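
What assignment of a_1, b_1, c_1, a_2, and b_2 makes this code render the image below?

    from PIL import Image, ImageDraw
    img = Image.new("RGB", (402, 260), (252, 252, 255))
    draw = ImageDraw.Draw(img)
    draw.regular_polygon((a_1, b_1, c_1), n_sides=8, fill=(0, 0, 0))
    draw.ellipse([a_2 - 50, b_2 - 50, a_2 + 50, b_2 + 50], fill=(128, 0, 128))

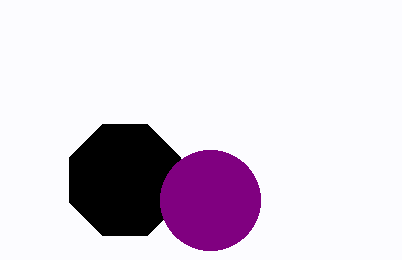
a_1 = 125; b_1 = 180; c_1 = 60; a_2 = 210; b_2 = 200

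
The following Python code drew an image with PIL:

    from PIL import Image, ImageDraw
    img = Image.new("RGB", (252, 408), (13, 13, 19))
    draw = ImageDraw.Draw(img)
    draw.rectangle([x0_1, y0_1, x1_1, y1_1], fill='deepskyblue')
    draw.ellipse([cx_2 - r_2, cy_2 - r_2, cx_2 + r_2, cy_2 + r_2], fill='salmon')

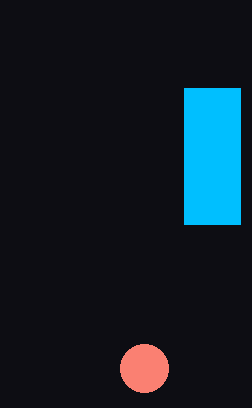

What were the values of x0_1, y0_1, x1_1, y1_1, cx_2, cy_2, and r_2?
x0_1 = 184; y0_1 = 88; x1_1 = 240; y1_1 = 224; cx_2 = 144; cy_2 = 368; r_2 = 24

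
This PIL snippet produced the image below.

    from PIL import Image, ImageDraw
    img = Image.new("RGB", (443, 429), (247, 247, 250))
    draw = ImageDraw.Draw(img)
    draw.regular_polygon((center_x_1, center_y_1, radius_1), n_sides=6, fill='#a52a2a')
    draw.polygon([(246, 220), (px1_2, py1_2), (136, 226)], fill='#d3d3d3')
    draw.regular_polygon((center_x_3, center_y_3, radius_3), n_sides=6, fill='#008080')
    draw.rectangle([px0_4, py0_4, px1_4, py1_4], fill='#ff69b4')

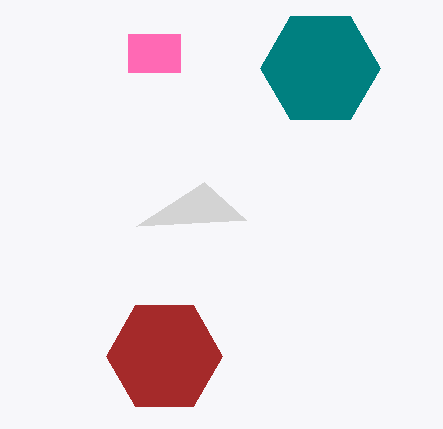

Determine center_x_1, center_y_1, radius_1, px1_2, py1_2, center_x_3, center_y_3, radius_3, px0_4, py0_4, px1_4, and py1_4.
center_x_1 = 164, center_y_1 = 356, radius_1 = 58, px1_2 = 204, py1_2 = 182, center_x_3 = 320, center_y_3 = 68, radius_3 = 60, px0_4 = 128, py0_4 = 34, px1_4 = 180, py1_4 = 72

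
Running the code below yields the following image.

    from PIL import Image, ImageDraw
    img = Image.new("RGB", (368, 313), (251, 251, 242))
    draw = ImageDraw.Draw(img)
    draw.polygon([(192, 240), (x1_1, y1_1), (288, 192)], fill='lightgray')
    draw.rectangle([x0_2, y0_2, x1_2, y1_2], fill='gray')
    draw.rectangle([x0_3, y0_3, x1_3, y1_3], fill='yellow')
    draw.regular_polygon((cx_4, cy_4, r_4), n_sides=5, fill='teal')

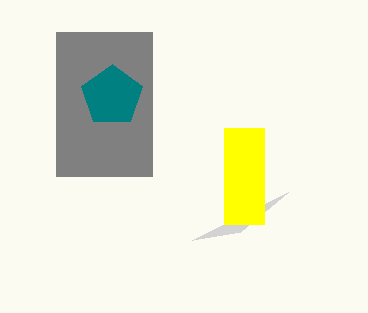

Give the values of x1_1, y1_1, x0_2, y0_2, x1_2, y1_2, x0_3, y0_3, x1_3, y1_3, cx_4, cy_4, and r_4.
x1_1 = 240
y1_1 = 232
x0_2 = 56
y0_2 = 32
x1_2 = 152
y1_2 = 176
x0_3 = 224
y0_3 = 128
x1_3 = 264
y1_3 = 224
cx_4 = 112
cy_4 = 96
r_4 = 32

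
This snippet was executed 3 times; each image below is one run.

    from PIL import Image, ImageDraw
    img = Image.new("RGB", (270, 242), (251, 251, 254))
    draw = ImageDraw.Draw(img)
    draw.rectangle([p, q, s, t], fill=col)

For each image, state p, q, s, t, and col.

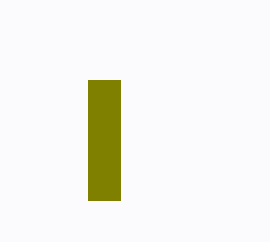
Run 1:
p = 88, q = 80, s = 120, t = 200, col = 'olive'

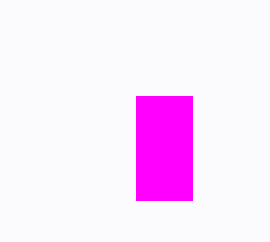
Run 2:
p = 136
q = 96
s = 192
t = 200
col = 'magenta'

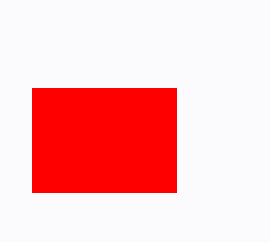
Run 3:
p = 32, q = 88, s = 176, t = 192, col = 'red'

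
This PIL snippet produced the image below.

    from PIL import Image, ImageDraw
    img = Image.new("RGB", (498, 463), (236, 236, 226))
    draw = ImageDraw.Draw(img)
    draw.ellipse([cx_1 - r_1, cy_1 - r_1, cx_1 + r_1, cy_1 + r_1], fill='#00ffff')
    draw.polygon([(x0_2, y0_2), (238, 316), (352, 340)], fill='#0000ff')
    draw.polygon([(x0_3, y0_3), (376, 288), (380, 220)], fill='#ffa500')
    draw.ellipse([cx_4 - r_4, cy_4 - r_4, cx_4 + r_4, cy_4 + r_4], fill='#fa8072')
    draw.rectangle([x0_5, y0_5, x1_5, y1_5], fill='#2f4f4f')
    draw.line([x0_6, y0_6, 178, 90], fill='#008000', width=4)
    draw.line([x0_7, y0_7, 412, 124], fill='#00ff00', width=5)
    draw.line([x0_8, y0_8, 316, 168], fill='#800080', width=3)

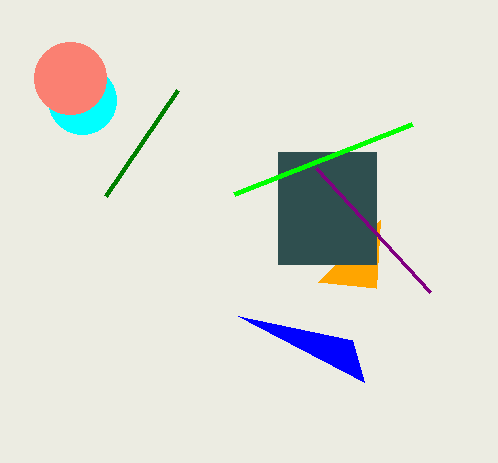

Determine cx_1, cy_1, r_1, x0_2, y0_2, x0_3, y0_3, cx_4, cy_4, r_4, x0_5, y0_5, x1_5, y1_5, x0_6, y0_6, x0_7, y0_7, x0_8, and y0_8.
cx_1 = 82, cy_1 = 100, r_1 = 34, x0_2 = 364, y0_2 = 382, x0_3 = 318, y0_3 = 282, cx_4 = 70, cy_4 = 78, r_4 = 36, x0_5 = 278, y0_5 = 152, x1_5 = 376, y1_5 = 264, x0_6 = 106, y0_6 = 196, x0_7 = 234, y0_7 = 194, x0_8 = 430, y0_8 = 292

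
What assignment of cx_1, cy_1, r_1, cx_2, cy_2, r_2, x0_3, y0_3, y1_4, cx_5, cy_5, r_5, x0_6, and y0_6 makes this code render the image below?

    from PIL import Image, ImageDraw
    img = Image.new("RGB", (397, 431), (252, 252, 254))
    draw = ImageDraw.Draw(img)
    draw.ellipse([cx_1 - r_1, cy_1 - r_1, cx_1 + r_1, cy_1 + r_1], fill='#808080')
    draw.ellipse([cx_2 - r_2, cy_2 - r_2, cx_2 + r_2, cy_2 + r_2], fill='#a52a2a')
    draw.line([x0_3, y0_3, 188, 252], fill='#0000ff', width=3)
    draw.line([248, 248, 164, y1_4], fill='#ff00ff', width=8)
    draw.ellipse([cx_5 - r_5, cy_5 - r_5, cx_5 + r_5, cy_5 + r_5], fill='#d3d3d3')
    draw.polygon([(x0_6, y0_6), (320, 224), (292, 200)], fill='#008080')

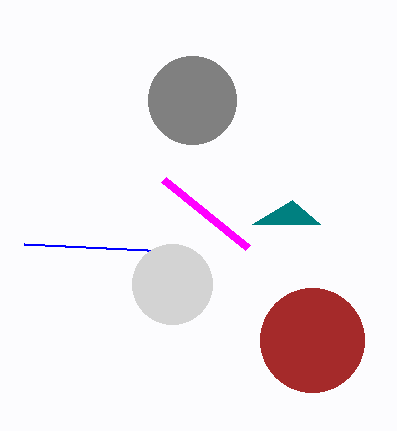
cx_1 = 192
cy_1 = 100
r_1 = 44
cx_2 = 312
cy_2 = 340
r_2 = 52
x0_3 = 24
y0_3 = 244
y1_4 = 180
cx_5 = 172
cy_5 = 284
r_5 = 40
x0_6 = 252
y0_6 = 224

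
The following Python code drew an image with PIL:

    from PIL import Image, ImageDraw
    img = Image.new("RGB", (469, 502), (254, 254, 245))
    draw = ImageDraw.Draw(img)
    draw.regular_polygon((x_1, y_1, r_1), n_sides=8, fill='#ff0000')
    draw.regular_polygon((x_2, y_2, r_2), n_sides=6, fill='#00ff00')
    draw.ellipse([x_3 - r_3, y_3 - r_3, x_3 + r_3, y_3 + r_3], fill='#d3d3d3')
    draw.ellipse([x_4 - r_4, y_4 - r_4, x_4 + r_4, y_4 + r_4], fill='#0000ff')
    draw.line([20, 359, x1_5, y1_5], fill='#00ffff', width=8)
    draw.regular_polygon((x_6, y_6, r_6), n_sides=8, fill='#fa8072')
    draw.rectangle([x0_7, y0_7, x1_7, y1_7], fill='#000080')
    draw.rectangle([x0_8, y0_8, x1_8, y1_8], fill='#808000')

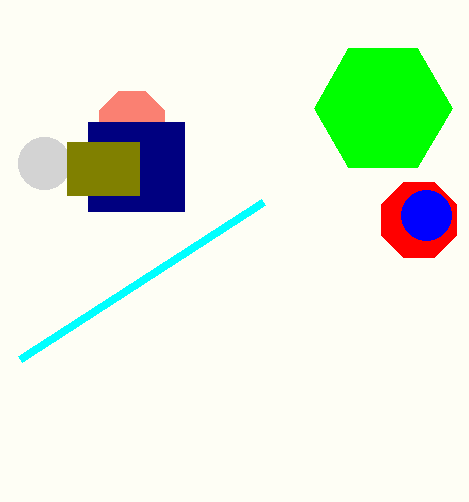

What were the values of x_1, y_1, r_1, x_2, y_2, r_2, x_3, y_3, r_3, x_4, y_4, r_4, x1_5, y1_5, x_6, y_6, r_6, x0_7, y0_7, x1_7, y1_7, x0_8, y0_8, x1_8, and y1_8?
x_1 = 419; y_1 = 220; r_1 = 41; x_2 = 383; y_2 = 108; r_2 = 69; x_3 = 44; y_3 = 163; r_3 = 26; x_4 = 426; y_4 = 215; r_4 = 25; x1_5 = 263; y1_5 = 202; x_6 = 132; y_6 = 124; r_6 = 35; x0_7 = 88; y0_7 = 122; x1_7 = 184; y1_7 = 211; x0_8 = 67; y0_8 = 142; x1_8 = 139; y1_8 = 195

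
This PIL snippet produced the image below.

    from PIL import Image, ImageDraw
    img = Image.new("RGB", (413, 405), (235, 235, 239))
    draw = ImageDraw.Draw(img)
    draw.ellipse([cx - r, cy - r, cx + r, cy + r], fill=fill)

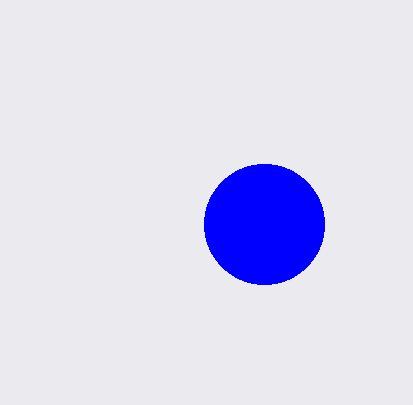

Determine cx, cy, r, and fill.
cx = 264; cy = 224; r = 60; fill = 'blue'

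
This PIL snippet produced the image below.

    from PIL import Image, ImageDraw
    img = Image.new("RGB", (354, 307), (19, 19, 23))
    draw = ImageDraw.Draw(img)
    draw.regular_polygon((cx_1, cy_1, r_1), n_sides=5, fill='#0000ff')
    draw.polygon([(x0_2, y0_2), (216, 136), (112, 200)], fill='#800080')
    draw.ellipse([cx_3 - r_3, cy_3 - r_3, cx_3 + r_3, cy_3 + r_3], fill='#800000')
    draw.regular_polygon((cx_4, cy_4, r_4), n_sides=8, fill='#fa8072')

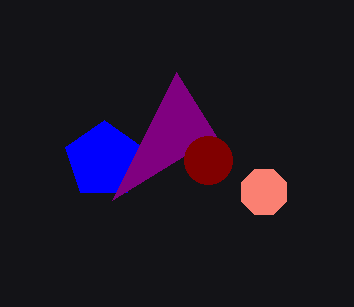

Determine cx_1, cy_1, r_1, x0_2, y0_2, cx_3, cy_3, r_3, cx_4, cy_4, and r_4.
cx_1 = 104
cy_1 = 160
r_1 = 40
x0_2 = 176
y0_2 = 72
cx_3 = 208
cy_3 = 160
r_3 = 24
cx_4 = 264
cy_4 = 192
r_4 = 24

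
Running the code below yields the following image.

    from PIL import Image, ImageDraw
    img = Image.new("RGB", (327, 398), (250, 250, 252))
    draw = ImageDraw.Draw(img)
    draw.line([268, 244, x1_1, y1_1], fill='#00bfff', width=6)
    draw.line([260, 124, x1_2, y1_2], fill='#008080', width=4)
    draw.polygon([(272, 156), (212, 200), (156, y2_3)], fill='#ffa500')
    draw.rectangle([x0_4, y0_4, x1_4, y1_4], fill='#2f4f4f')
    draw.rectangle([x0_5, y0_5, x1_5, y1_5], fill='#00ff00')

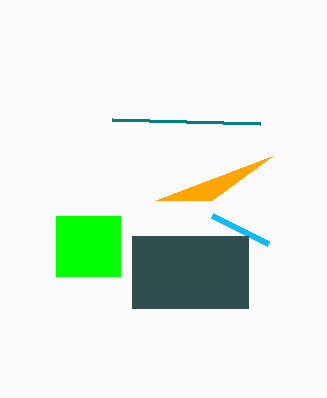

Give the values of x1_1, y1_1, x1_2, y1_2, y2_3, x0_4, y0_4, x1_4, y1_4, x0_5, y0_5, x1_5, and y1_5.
x1_1 = 212
y1_1 = 216
x1_2 = 112
y1_2 = 120
y2_3 = 200
x0_4 = 132
y0_4 = 236
x1_4 = 248
y1_4 = 308
x0_5 = 56
y0_5 = 216
x1_5 = 120
y1_5 = 276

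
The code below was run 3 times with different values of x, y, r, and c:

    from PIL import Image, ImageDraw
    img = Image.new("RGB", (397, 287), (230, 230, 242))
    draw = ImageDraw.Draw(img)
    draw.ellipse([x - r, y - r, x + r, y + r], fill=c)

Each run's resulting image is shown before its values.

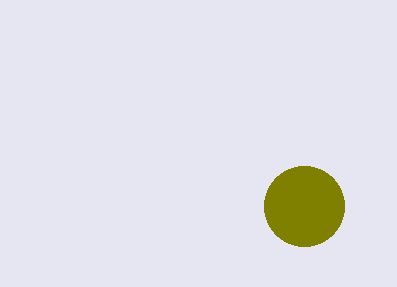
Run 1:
x = 304; y = 206; r = 40; c = 'olive'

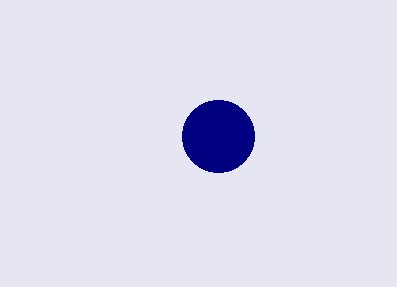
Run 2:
x = 218; y = 136; r = 36; c = 'navy'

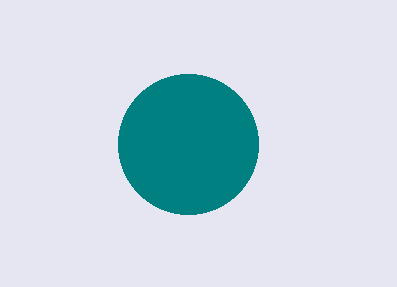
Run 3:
x = 188, y = 144, r = 70, c = 'teal'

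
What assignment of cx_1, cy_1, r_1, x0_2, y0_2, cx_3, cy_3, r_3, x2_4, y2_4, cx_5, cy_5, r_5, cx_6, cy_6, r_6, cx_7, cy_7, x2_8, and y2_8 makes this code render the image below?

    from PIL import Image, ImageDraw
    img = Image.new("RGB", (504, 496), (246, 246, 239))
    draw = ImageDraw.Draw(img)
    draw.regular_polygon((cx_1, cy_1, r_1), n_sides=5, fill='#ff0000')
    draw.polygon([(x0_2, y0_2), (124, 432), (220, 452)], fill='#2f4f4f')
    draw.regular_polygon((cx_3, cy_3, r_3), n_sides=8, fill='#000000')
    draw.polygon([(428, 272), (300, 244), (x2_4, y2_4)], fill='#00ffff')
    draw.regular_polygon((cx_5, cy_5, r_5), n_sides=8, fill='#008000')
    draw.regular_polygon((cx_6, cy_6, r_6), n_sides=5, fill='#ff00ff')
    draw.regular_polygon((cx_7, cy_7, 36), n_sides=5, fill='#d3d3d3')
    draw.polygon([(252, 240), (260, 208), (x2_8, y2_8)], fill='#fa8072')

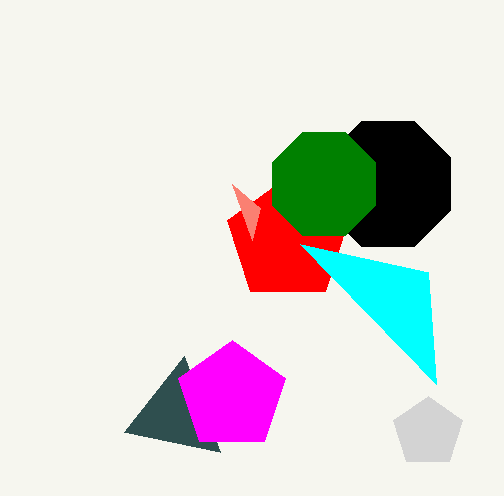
cx_1 = 288
cy_1 = 240
r_1 = 64
x0_2 = 184
y0_2 = 356
cx_3 = 388
cy_3 = 184
r_3 = 68
x2_4 = 436
y2_4 = 384
cx_5 = 324
cy_5 = 184
r_5 = 56
cx_6 = 232
cy_6 = 396
r_6 = 56
cx_7 = 428
cy_7 = 432
x2_8 = 232
y2_8 = 184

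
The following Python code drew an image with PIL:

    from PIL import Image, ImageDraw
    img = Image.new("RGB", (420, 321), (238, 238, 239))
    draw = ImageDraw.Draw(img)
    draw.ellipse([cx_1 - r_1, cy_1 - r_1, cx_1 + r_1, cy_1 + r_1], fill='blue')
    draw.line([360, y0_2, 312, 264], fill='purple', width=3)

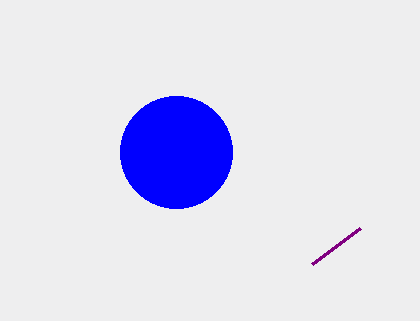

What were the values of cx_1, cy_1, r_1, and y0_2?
cx_1 = 176
cy_1 = 152
r_1 = 56
y0_2 = 228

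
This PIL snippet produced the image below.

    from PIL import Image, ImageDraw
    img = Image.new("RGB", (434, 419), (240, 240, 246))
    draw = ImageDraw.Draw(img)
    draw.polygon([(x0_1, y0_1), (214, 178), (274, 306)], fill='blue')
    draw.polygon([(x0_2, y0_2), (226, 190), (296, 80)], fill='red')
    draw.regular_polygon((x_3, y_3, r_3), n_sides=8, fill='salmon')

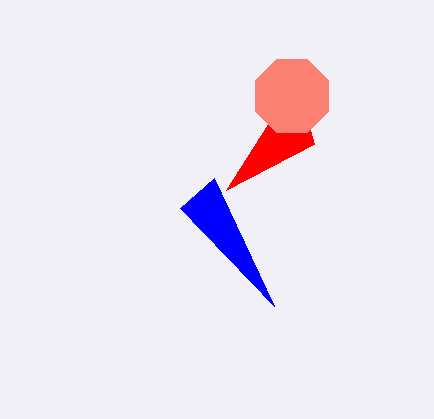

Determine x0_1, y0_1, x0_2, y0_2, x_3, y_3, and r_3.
x0_1 = 180
y0_1 = 208
x0_2 = 314
y0_2 = 144
x_3 = 292
y_3 = 96
r_3 = 40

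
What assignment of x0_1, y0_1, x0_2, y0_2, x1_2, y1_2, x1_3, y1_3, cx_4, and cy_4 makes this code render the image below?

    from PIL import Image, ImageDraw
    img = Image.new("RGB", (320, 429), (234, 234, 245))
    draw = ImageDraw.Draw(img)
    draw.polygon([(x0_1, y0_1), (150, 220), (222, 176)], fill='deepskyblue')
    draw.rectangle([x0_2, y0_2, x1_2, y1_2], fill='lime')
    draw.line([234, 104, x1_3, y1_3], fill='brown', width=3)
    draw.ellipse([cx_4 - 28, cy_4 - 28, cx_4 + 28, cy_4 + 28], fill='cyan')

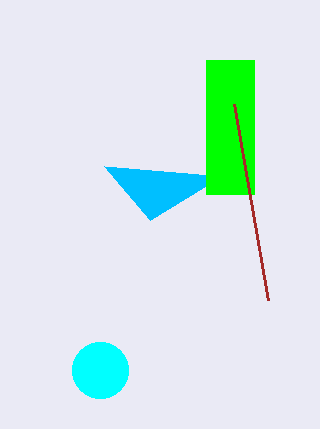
x0_1 = 104; y0_1 = 166; x0_2 = 206; y0_2 = 60; x1_2 = 254; y1_2 = 194; x1_3 = 268; y1_3 = 300; cx_4 = 100; cy_4 = 370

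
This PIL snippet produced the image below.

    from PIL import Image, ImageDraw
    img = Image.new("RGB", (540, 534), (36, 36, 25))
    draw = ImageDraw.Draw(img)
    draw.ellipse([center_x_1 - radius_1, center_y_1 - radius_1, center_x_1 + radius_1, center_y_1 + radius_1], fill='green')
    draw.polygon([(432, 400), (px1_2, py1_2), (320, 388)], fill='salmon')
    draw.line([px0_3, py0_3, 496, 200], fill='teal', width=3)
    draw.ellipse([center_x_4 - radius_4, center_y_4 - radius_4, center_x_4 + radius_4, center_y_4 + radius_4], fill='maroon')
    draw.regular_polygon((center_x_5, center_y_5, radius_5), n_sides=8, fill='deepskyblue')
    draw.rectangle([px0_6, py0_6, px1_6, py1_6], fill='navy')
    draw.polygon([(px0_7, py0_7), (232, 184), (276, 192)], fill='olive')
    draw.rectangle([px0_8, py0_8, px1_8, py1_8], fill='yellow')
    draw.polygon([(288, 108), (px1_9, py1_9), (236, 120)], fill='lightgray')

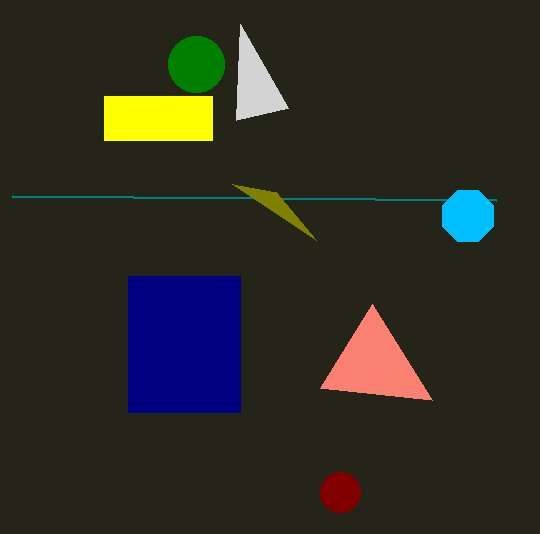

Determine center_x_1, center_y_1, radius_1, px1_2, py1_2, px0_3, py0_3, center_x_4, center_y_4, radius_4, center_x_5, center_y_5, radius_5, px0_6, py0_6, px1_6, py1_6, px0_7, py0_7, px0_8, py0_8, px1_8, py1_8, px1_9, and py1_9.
center_x_1 = 196
center_y_1 = 64
radius_1 = 28
px1_2 = 372
py1_2 = 304
px0_3 = 12
py0_3 = 196
center_x_4 = 340
center_y_4 = 492
radius_4 = 20
center_x_5 = 468
center_y_5 = 216
radius_5 = 28
px0_6 = 128
py0_6 = 276
px1_6 = 240
py1_6 = 412
px0_7 = 316
py0_7 = 240
px0_8 = 104
py0_8 = 96
px1_8 = 212
py1_8 = 140
px1_9 = 240
py1_9 = 24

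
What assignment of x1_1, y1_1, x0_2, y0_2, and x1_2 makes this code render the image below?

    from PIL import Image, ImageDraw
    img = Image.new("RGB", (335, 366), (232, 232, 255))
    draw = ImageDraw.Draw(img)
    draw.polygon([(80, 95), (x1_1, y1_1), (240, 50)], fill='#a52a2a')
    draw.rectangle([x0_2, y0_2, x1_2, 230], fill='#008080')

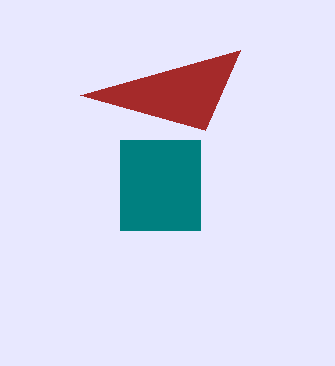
x1_1 = 205; y1_1 = 130; x0_2 = 120; y0_2 = 140; x1_2 = 200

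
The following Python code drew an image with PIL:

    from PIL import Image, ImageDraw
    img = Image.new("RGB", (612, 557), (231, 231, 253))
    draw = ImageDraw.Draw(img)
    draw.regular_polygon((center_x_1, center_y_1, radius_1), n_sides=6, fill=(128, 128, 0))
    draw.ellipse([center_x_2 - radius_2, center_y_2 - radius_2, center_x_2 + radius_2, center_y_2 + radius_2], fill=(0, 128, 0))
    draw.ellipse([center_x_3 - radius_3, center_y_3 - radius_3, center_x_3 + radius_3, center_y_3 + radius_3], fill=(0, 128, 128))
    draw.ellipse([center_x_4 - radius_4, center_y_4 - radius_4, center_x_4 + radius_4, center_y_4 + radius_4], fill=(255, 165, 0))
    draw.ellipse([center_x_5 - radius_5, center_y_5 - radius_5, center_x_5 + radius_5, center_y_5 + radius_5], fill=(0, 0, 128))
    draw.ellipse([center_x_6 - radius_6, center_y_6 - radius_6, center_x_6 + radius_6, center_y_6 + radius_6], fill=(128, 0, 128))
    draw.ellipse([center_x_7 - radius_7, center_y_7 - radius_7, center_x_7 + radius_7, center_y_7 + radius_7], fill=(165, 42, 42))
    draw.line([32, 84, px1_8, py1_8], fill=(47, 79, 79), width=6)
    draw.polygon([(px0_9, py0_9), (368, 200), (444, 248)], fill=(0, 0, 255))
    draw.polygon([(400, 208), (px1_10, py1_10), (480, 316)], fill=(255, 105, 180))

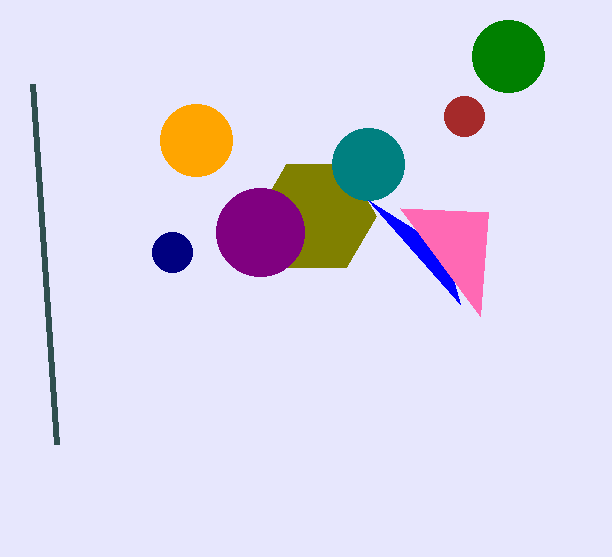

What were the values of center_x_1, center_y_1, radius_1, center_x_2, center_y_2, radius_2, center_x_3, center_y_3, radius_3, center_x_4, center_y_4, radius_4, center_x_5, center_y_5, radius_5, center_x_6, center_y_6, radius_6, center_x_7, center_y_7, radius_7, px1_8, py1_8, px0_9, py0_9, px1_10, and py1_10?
center_x_1 = 316
center_y_1 = 216
radius_1 = 60
center_x_2 = 508
center_y_2 = 56
radius_2 = 36
center_x_3 = 368
center_y_3 = 164
radius_3 = 36
center_x_4 = 196
center_y_4 = 140
radius_4 = 36
center_x_5 = 172
center_y_5 = 252
radius_5 = 20
center_x_6 = 260
center_y_6 = 232
radius_6 = 44
center_x_7 = 464
center_y_7 = 116
radius_7 = 20
px1_8 = 56
py1_8 = 444
px0_9 = 460
py0_9 = 304
px1_10 = 488
py1_10 = 212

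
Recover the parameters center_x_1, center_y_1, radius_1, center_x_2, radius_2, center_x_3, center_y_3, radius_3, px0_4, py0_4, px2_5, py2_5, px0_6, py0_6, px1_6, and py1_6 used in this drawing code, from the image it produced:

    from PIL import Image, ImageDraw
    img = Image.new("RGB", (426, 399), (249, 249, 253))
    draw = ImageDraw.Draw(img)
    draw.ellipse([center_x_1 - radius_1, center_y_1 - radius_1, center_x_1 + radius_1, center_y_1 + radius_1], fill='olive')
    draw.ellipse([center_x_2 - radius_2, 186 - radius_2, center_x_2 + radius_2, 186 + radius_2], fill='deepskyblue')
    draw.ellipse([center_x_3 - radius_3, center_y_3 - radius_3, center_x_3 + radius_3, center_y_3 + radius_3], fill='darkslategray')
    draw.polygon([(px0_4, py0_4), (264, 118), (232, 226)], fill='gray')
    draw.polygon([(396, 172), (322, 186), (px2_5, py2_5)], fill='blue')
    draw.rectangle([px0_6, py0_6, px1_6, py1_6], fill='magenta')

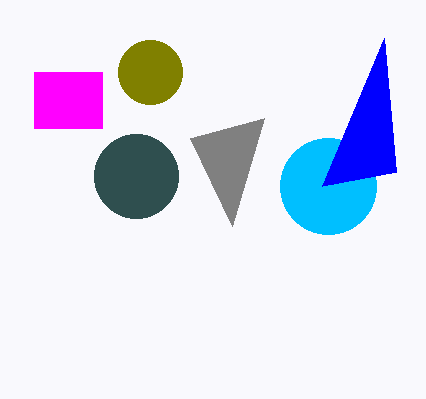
center_x_1 = 150, center_y_1 = 72, radius_1 = 32, center_x_2 = 328, radius_2 = 48, center_x_3 = 136, center_y_3 = 176, radius_3 = 42, px0_4 = 190, py0_4 = 138, px2_5 = 384, py2_5 = 38, px0_6 = 34, py0_6 = 72, px1_6 = 102, py1_6 = 128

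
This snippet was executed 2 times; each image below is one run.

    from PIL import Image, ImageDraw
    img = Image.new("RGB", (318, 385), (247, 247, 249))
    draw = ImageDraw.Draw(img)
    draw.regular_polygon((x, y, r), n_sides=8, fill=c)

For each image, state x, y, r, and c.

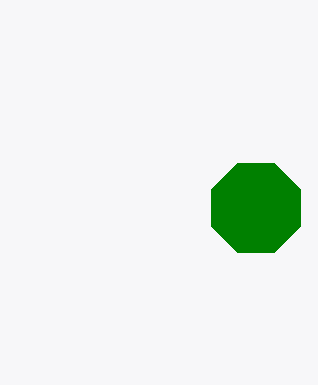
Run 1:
x = 256; y = 208; r = 48; c = 'green'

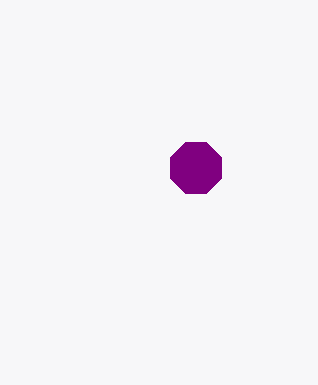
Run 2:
x = 196, y = 168, r = 28, c = 'purple'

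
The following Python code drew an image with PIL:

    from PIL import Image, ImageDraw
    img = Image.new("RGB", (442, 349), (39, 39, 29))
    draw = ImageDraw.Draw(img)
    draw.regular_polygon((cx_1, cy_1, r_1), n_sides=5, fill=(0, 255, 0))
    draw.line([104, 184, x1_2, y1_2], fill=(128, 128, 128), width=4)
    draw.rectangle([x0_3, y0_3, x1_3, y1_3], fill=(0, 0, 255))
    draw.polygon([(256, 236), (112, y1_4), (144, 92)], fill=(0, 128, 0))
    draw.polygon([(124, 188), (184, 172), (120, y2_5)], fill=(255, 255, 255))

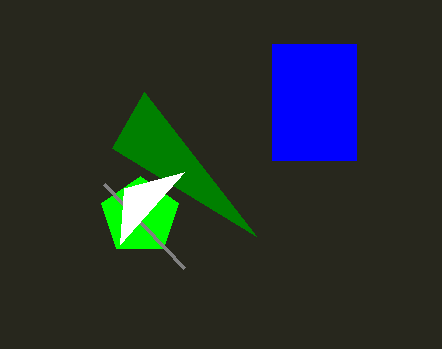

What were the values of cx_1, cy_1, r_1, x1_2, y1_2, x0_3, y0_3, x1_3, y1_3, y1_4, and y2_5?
cx_1 = 140, cy_1 = 216, r_1 = 40, x1_2 = 184, y1_2 = 268, x0_3 = 272, y0_3 = 44, x1_3 = 356, y1_3 = 160, y1_4 = 148, y2_5 = 244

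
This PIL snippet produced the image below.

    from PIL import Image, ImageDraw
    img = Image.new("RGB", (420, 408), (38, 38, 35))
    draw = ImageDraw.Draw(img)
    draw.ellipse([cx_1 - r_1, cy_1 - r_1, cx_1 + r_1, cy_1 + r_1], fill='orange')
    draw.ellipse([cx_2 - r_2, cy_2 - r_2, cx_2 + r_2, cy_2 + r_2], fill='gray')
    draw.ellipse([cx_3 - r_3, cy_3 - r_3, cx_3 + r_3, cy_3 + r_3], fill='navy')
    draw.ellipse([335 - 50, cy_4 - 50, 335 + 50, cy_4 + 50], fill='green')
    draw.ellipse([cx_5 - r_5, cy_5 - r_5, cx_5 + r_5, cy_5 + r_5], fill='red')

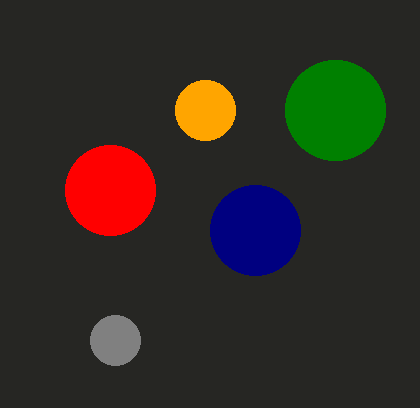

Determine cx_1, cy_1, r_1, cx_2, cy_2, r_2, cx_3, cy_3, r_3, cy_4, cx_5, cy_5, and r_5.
cx_1 = 205
cy_1 = 110
r_1 = 30
cx_2 = 115
cy_2 = 340
r_2 = 25
cx_3 = 255
cy_3 = 230
r_3 = 45
cy_4 = 110
cx_5 = 110
cy_5 = 190
r_5 = 45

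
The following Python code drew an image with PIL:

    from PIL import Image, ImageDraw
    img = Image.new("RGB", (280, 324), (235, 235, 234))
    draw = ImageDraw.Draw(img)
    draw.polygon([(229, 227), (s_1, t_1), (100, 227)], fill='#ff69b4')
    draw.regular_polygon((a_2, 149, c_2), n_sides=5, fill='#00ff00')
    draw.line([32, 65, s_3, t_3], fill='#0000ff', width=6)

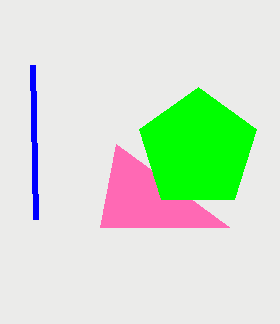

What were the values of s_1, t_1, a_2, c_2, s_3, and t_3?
s_1 = 116
t_1 = 144
a_2 = 198
c_2 = 62
s_3 = 35
t_3 = 219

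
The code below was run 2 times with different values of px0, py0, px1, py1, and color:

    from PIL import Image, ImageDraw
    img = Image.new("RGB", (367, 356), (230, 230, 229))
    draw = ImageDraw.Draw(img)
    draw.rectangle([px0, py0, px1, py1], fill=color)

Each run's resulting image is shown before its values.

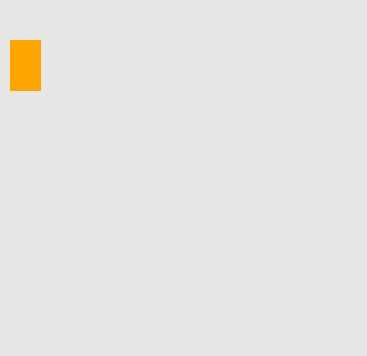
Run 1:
px0 = 10
py0 = 40
px1 = 40
py1 = 90
color = 'orange'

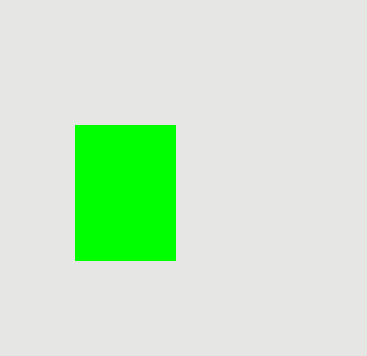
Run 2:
px0 = 75
py0 = 125
px1 = 175
py1 = 260
color = 'lime'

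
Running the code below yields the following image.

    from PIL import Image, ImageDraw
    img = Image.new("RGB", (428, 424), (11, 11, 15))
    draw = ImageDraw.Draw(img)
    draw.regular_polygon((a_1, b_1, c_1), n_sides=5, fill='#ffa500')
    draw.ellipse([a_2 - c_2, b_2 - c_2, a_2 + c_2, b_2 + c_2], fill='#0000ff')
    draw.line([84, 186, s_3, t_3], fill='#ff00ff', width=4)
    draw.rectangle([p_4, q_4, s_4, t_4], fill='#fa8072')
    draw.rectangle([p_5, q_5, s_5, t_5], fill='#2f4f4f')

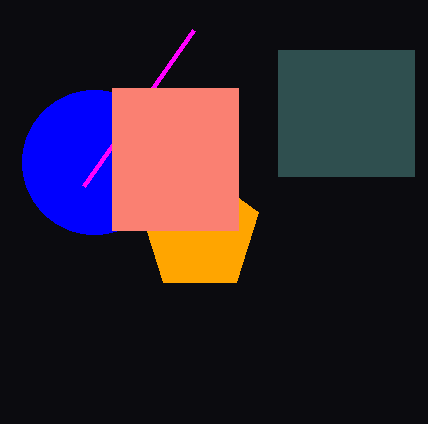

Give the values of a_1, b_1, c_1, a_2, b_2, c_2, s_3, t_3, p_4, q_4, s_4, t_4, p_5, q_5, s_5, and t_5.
a_1 = 200
b_1 = 232
c_1 = 62
a_2 = 94
b_2 = 162
c_2 = 72
s_3 = 194
t_3 = 30
p_4 = 112
q_4 = 88
s_4 = 238
t_4 = 230
p_5 = 278
q_5 = 50
s_5 = 414
t_5 = 176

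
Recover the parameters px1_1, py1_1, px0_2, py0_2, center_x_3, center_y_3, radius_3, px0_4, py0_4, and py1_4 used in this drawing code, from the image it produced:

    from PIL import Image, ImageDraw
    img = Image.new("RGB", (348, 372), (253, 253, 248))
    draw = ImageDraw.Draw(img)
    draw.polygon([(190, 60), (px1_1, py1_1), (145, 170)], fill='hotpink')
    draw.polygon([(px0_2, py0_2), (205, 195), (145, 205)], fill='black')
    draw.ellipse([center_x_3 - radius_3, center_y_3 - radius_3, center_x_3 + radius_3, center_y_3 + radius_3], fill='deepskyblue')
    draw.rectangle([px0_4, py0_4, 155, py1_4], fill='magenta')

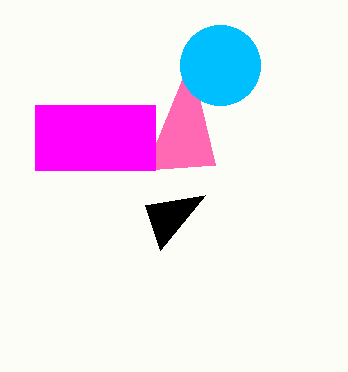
px1_1 = 215
py1_1 = 165
px0_2 = 160
py0_2 = 250
center_x_3 = 220
center_y_3 = 65
radius_3 = 40
px0_4 = 35
py0_4 = 105
py1_4 = 170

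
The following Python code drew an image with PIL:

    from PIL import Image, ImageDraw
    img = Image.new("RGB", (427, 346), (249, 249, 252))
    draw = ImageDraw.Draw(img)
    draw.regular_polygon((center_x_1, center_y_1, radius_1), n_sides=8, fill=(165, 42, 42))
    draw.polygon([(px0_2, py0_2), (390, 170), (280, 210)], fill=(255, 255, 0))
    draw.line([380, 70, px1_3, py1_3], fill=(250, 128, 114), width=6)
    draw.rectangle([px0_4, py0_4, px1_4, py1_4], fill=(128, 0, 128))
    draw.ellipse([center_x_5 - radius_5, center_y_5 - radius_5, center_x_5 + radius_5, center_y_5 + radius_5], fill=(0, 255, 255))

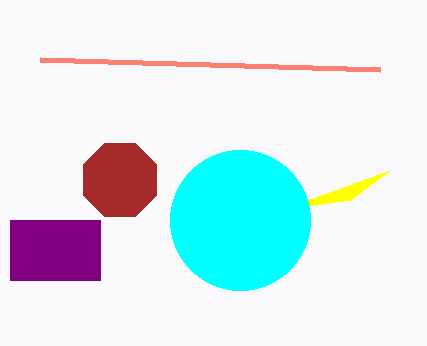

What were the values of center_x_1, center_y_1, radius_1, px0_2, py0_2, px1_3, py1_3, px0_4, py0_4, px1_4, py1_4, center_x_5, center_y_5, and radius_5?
center_x_1 = 120, center_y_1 = 180, radius_1 = 40, px0_2 = 350, py0_2 = 200, px1_3 = 40, py1_3 = 60, px0_4 = 10, py0_4 = 220, px1_4 = 100, py1_4 = 280, center_x_5 = 240, center_y_5 = 220, radius_5 = 70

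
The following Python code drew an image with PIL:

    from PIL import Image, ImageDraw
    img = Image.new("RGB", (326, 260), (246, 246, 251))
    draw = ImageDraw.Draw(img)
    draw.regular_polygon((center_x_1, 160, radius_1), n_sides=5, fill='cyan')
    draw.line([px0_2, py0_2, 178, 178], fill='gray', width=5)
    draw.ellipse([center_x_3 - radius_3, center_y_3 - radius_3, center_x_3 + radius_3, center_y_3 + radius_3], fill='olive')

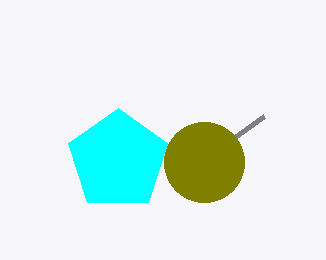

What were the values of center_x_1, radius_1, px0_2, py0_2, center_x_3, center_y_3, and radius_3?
center_x_1 = 118; radius_1 = 52; px0_2 = 264; py0_2 = 116; center_x_3 = 204; center_y_3 = 162; radius_3 = 40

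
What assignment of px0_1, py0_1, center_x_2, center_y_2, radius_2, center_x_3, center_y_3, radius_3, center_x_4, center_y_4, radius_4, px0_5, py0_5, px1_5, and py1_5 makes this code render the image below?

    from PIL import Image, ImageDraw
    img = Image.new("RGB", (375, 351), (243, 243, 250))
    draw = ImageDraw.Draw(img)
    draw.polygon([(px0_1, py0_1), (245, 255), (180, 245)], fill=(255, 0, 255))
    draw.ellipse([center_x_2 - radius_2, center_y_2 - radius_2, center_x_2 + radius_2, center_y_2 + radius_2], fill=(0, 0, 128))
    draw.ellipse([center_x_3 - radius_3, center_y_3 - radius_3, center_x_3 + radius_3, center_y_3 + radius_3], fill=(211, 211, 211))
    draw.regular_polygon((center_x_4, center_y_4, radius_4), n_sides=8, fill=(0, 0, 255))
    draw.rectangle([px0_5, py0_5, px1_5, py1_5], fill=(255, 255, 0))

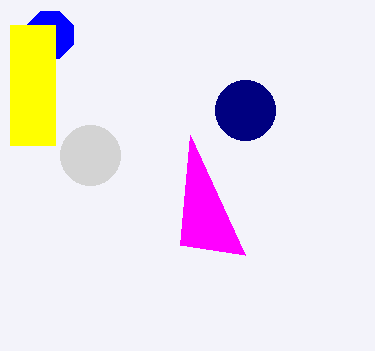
px0_1 = 190; py0_1 = 135; center_x_2 = 245; center_y_2 = 110; radius_2 = 30; center_x_3 = 90; center_y_3 = 155; radius_3 = 30; center_x_4 = 50; center_y_4 = 35; radius_4 = 25; px0_5 = 10; py0_5 = 25; px1_5 = 55; py1_5 = 145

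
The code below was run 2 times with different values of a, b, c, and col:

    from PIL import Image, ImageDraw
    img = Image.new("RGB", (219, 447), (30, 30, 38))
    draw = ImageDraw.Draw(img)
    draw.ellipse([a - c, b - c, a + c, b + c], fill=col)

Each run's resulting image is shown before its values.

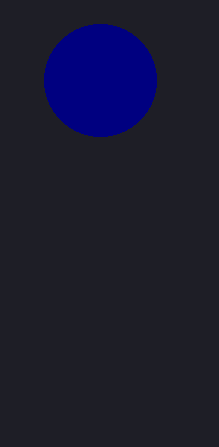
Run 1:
a = 100, b = 80, c = 56, col = 'navy'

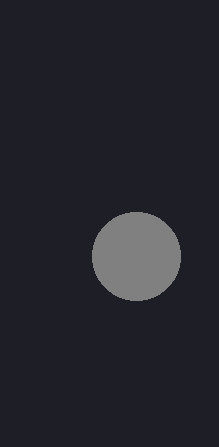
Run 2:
a = 136; b = 256; c = 44; col = 'gray'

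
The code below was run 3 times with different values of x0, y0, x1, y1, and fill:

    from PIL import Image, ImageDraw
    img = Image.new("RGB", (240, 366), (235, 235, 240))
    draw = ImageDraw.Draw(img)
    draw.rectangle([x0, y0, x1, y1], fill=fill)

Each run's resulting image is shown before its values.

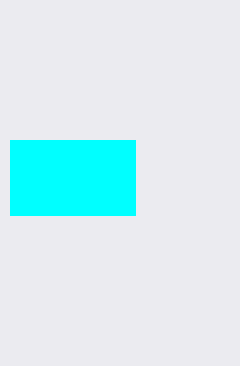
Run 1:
x0 = 10
y0 = 140
x1 = 135
y1 = 215
fill = 'cyan'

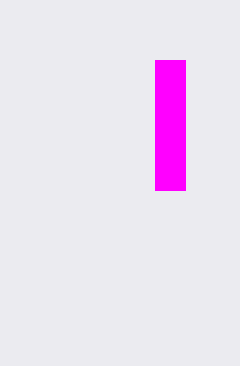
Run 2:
x0 = 155, y0 = 60, x1 = 185, y1 = 190, fill = 'magenta'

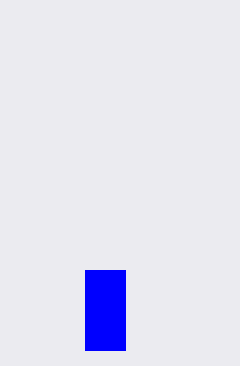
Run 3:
x0 = 85; y0 = 270; x1 = 125; y1 = 350; fill = 'blue'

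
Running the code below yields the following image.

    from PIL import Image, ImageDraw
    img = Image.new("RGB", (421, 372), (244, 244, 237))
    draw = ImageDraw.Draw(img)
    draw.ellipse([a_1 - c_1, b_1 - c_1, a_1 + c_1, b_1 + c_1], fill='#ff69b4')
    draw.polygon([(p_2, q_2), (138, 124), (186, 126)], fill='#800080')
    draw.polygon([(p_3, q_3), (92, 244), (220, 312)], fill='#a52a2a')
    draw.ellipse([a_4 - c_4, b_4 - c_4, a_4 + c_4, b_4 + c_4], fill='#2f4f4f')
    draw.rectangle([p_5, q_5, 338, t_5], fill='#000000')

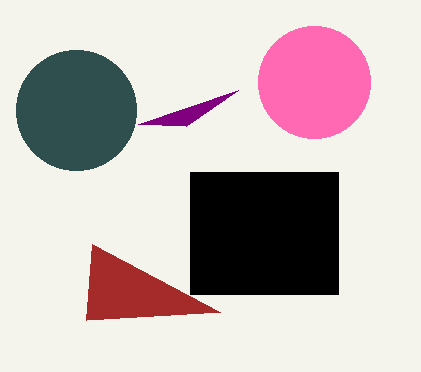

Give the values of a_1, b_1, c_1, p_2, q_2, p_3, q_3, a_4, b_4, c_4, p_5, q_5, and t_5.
a_1 = 314
b_1 = 82
c_1 = 56
p_2 = 238
q_2 = 90
p_3 = 86
q_3 = 320
a_4 = 76
b_4 = 110
c_4 = 60
p_5 = 190
q_5 = 172
t_5 = 294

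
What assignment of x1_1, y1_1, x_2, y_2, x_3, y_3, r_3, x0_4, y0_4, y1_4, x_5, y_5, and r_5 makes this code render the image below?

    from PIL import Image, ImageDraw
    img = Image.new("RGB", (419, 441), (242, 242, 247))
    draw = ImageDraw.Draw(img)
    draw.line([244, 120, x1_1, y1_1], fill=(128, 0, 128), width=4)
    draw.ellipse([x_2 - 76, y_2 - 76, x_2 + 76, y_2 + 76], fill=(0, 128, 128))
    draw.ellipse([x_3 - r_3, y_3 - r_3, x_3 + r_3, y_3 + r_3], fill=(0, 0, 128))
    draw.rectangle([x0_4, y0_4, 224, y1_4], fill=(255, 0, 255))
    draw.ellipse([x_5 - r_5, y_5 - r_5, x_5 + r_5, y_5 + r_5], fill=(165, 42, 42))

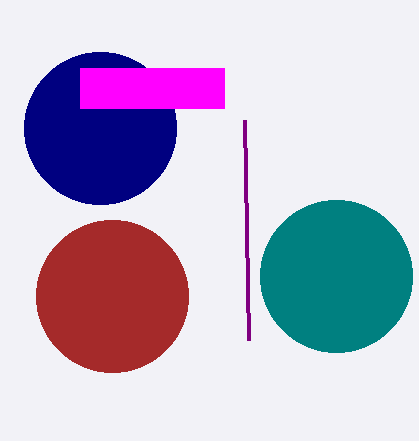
x1_1 = 248
y1_1 = 340
x_2 = 336
y_2 = 276
x_3 = 100
y_3 = 128
r_3 = 76
x0_4 = 80
y0_4 = 68
y1_4 = 108
x_5 = 112
y_5 = 296
r_5 = 76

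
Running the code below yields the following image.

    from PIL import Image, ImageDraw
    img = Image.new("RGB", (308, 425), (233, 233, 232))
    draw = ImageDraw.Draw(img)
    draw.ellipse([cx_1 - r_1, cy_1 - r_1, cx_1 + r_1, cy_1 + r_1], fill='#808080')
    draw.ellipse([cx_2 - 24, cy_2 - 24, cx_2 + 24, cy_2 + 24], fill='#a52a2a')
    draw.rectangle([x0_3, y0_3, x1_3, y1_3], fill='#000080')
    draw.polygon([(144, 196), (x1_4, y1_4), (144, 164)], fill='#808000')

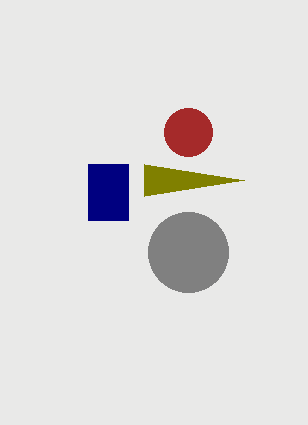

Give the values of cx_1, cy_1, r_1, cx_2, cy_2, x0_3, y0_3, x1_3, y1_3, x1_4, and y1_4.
cx_1 = 188
cy_1 = 252
r_1 = 40
cx_2 = 188
cy_2 = 132
x0_3 = 88
y0_3 = 164
x1_3 = 128
y1_3 = 220
x1_4 = 244
y1_4 = 180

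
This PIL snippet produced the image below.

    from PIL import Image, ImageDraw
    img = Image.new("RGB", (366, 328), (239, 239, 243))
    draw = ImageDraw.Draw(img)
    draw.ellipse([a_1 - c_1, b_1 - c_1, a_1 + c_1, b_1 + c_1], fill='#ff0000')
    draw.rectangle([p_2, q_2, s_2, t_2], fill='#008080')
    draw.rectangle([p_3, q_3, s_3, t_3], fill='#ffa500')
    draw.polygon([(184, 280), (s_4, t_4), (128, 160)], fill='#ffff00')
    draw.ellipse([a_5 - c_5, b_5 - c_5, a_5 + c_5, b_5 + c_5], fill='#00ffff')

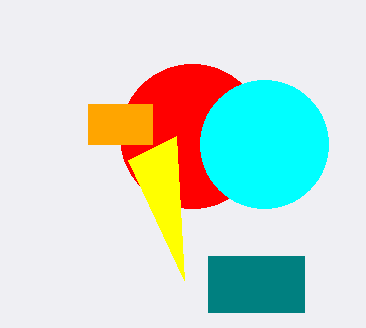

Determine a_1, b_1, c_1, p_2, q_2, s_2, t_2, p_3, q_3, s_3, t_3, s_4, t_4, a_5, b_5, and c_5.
a_1 = 192
b_1 = 136
c_1 = 72
p_2 = 208
q_2 = 256
s_2 = 304
t_2 = 312
p_3 = 88
q_3 = 104
s_3 = 152
t_3 = 144
s_4 = 176
t_4 = 136
a_5 = 264
b_5 = 144
c_5 = 64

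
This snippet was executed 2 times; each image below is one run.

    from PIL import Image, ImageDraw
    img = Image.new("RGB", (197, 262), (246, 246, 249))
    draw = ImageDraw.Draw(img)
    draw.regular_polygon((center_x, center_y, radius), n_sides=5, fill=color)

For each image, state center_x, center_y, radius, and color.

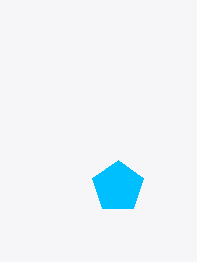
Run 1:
center_x = 118, center_y = 187, radius = 27, color = 'deepskyblue'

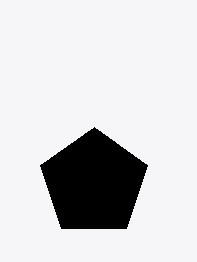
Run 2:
center_x = 94
center_y = 183
radius = 56
color = 'black'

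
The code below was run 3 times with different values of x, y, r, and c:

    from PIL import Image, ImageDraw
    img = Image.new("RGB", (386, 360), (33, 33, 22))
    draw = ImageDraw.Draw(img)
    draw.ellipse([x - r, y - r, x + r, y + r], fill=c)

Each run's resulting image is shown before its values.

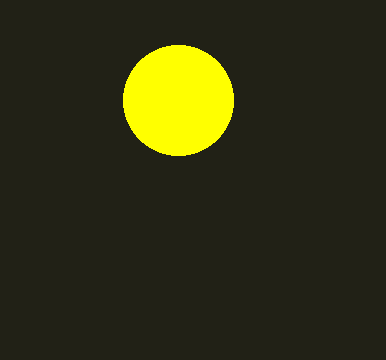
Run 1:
x = 178, y = 100, r = 55, c = 'yellow'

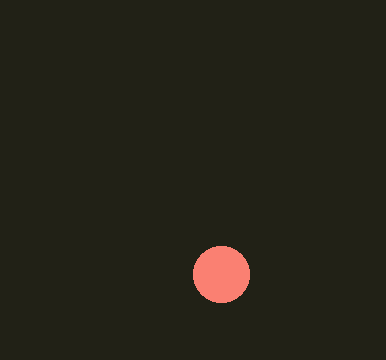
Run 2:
x = 221; y = 274; r = 28; c = 'salmon'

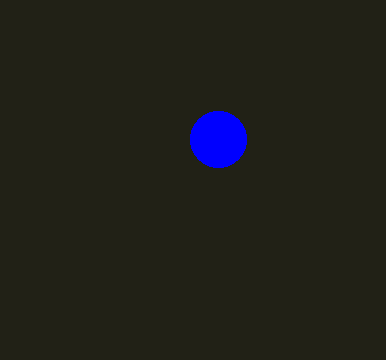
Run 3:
x = 218
y = 139
r = 28
c = 'blue'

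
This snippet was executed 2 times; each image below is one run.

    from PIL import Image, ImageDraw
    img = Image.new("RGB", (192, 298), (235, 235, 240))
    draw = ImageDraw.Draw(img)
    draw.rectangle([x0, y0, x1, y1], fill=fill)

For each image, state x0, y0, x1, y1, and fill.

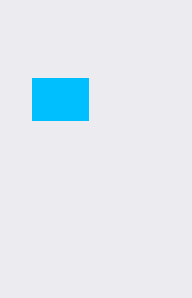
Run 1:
x0 = 32, y0 = 78, x1 = 88, y1 = 120, fill = 'deepskyblue'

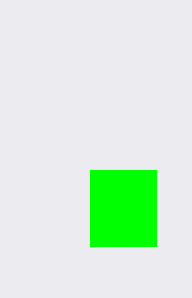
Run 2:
x0 = 90; y0 = 170; x1 = 156; y1 = 246; fill = 'lime'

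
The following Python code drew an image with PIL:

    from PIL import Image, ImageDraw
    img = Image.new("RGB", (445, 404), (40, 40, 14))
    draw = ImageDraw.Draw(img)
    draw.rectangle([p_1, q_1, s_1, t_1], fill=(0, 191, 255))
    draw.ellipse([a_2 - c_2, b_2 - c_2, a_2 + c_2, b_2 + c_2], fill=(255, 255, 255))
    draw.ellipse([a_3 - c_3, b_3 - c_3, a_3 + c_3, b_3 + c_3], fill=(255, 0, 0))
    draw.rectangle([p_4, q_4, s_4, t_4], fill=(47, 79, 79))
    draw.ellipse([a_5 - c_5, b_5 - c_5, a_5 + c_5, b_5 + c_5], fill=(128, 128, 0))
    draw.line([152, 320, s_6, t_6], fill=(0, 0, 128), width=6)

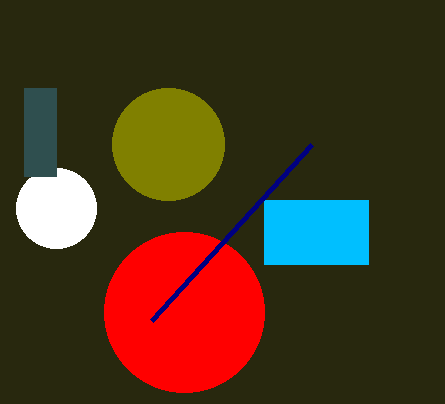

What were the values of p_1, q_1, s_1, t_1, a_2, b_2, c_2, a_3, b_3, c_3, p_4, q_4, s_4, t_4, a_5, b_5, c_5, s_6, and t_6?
p_1 = 264; q_1 = 200; s_1 = 368; t_1 = 264; a_2 = 56; b_2 = 208; c_2 = 40; a_3 = 184; b_3 = 312; c_3 = 80; p_4 = 24; q_4 = 88; s_4 = 56; t_4 = 176; a_5 = 168; b_5 = 144; c_5 = 56; s_6 = 312; t_6 = 144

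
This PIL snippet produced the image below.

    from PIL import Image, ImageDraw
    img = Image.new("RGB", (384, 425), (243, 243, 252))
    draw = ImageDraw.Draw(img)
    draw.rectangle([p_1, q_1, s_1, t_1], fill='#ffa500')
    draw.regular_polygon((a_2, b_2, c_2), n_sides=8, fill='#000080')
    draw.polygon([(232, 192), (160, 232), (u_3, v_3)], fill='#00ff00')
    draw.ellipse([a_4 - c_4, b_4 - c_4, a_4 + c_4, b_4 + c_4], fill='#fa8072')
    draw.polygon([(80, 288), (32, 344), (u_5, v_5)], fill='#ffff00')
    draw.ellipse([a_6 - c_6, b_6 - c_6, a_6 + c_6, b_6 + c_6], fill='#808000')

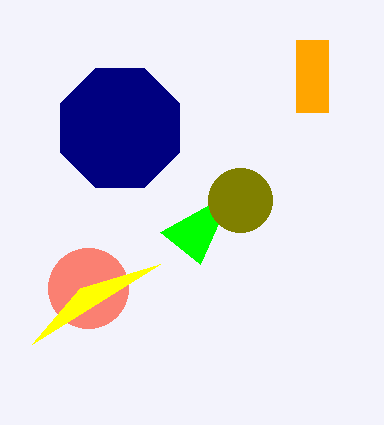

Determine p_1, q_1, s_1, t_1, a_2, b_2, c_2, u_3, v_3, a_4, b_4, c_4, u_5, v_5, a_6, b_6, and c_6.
p_1 = 296
q_1 = 40
s_1 = 328
t_1 = 112
a_2 = 120
b_2 = 128
c_2 = 64
u_3 = 200
v_3 = 264
a_4 = 88
b_4 = 288
c_4 = 40
u_5 = 160
v_5 = 264
a_6 = 240
b_6 = 200
c_6 = 32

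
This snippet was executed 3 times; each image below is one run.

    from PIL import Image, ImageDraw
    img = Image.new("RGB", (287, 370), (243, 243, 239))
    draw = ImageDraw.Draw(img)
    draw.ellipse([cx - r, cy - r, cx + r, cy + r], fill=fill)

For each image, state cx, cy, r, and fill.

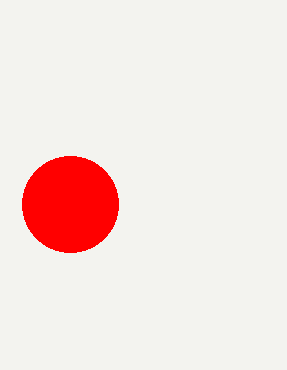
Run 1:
cx = 70; cy = 204; r = 48; fill = 'red'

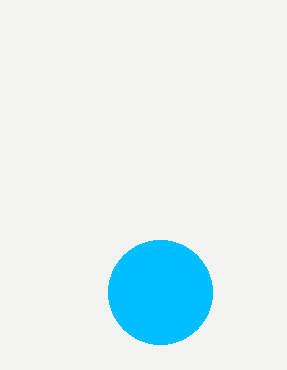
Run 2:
cx = 160; cy = 292; r = 52; fill = 'deepskyblue'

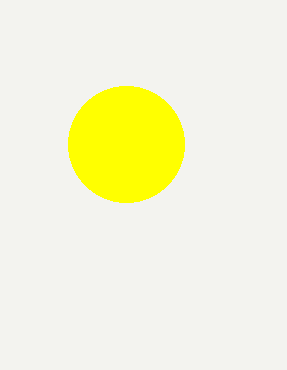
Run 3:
cx = 126
cy = 144
r = 58
fill = 'yellow'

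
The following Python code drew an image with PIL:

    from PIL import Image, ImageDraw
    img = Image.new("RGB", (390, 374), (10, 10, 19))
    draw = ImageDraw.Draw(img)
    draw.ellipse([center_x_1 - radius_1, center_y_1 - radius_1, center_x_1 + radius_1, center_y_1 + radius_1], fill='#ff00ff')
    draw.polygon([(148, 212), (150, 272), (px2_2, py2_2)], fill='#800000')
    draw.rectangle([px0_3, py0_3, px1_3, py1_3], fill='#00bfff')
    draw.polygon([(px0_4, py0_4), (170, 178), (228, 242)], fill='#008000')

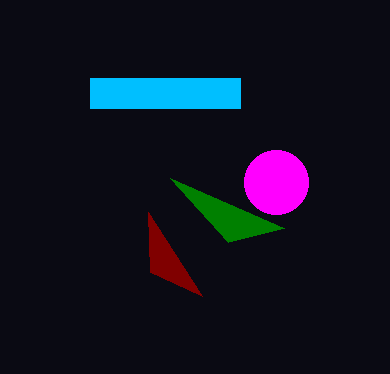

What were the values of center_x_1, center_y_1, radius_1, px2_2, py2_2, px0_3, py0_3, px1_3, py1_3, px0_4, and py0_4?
center_x_1 = 276, center_y_1 = 182, radius_1 = 32, px2_2 = 202, py2_2 = 296, px0_3 = 90, py0_3 = 78, px1_3 = 240, py1_3 = 108, px0_4 = 284, py0_4 = 228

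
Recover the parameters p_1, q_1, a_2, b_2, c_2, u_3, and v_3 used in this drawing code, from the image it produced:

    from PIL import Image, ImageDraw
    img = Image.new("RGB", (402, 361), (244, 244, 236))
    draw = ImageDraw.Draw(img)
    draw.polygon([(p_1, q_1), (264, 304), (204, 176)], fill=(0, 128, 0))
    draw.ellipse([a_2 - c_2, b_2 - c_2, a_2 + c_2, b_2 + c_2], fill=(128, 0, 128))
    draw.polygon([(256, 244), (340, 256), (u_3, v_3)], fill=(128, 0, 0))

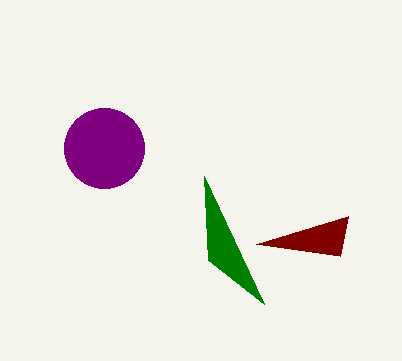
p_1 = 208, q_1 = 260, a_2 = 104, b_2 = 148, c_2 = 40, u_3 = 348, v_3 = 216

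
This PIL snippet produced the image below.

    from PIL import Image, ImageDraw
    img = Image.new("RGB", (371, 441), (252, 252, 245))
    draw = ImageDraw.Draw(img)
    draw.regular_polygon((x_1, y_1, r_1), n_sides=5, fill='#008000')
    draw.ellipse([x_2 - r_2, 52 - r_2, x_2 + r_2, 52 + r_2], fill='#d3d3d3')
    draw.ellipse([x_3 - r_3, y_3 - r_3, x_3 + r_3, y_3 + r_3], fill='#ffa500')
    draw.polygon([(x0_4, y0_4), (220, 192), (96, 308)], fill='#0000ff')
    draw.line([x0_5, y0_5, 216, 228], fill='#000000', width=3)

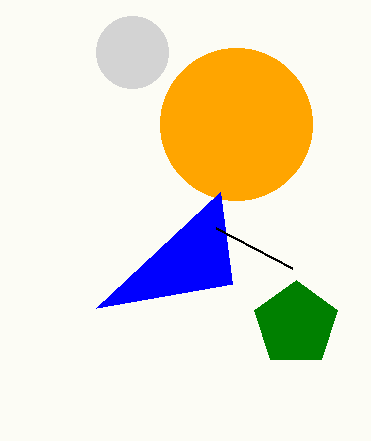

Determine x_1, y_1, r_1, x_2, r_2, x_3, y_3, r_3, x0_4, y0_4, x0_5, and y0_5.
x_1 = 296
y_1 = 324
r_1 = 44
x_2 = 132
r_2 = 36
x_3 = 236
y_3 = 124
r_3 = 76
x0_4 = 232
y0_4 = 284
x0_5 = 292
y0_5 = 268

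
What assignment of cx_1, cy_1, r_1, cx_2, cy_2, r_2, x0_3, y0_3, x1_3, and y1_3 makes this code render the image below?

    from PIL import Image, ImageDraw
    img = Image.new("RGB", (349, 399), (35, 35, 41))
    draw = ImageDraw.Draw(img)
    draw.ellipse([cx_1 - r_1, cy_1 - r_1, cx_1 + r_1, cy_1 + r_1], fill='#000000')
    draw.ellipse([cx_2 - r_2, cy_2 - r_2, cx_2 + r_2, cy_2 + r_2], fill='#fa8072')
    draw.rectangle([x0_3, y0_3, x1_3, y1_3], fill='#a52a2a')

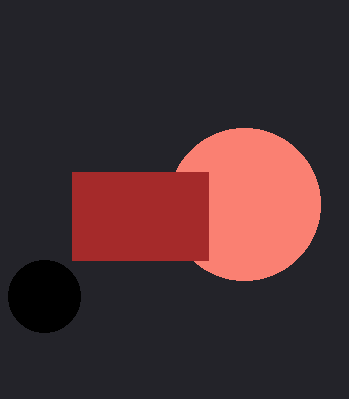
cx_1 = 44
cy_1 = 296
r_1 = 36
cx_2 = 244
cy_2 = 204
r_2 = 76
x0_3 = 72
y0_3 = 172
x1_3 = 208
y1_3 = 260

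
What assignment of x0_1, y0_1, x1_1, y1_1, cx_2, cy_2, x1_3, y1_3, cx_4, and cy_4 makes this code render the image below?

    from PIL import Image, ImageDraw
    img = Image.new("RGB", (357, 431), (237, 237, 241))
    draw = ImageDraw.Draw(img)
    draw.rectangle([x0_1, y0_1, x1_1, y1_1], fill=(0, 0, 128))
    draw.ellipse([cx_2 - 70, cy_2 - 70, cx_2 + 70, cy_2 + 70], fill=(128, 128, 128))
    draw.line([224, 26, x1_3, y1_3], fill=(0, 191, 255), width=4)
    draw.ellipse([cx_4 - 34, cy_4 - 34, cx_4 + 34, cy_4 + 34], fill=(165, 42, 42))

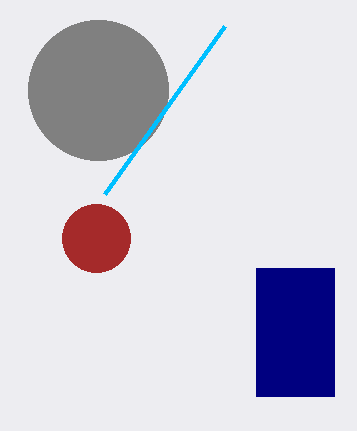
x0_1 = 256, y0_1 = 268, x1_1 = 334, y1_1 = 396, cx_2 = 98, cy_2 = 90, x1_3 = 104, y1_3 = 194, cx_4 = 96, cy_4 = 238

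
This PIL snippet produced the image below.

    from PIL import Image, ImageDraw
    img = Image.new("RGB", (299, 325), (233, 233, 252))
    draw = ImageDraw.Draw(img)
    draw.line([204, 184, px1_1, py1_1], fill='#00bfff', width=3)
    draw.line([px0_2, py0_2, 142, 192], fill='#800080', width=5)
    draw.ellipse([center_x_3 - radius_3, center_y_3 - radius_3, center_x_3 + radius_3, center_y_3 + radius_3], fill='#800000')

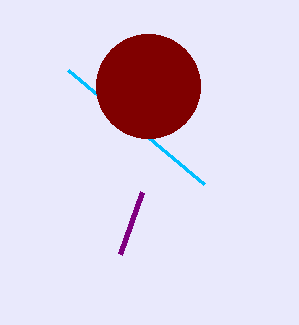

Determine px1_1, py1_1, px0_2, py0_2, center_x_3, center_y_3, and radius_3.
px1_1 = 68
py1_1 = 70
px0_2 = 120
py0_2 = 254
center_x_3 = 148
center_y_3 = 86
radius_3 = 52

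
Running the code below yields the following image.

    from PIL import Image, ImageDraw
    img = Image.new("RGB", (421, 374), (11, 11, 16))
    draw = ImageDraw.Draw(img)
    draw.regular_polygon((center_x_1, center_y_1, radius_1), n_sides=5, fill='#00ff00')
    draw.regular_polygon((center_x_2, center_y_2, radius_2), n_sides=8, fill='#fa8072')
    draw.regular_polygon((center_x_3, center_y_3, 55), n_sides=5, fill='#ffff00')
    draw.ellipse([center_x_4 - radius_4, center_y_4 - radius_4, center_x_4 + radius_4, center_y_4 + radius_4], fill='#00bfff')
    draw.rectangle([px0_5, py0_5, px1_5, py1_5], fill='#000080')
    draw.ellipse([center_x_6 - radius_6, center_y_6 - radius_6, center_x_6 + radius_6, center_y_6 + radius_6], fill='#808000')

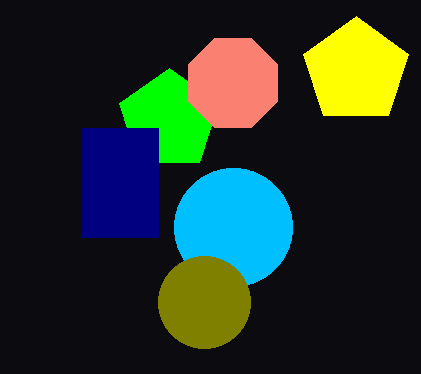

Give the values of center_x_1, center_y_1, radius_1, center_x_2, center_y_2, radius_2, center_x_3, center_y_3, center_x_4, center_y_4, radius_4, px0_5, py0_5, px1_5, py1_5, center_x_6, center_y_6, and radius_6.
center_x_1 = 169
center_y_1 = 120
radius_1 = 52
center_x_2 = 233
center_y_2 = 83
radius_2 = 48
center_x_3 = 356
center_y_3 = 71
center_x_4 = 233
center_y_4 = 227
radius_4 = 59
px0_5 = 82
py0_5 = 128
px1_5 = 158
py1_5 = 237
center_x_6 = 204
center_y_6 = 302
radius_6 = 46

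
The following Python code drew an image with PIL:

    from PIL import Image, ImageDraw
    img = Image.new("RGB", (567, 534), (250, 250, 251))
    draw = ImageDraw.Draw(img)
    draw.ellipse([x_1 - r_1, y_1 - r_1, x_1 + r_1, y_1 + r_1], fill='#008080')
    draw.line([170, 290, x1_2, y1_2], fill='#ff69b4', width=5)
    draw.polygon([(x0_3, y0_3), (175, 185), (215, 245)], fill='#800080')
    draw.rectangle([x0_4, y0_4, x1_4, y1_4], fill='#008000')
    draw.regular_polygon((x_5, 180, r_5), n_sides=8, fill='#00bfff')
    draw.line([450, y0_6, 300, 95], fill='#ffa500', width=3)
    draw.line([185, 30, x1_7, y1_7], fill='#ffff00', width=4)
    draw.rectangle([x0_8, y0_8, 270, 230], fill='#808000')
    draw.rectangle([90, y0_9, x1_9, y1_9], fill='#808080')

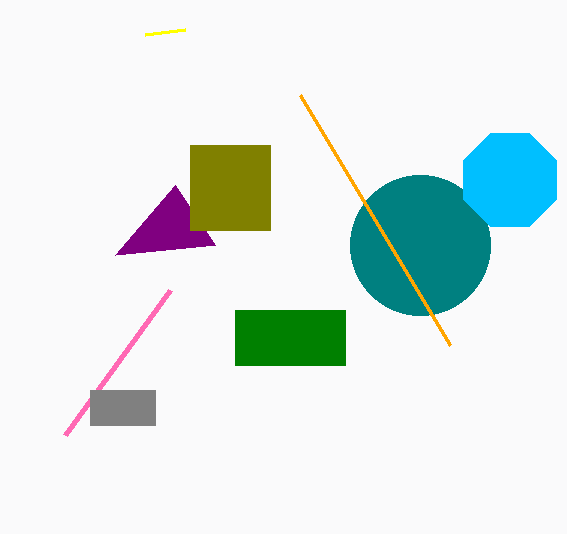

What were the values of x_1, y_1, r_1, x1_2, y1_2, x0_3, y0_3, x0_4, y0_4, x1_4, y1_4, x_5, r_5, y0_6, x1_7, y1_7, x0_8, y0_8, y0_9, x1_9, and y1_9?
x_1 = 420
y_1 = 245
r_1 = 70
x1_2 = 65
y1_2 = 435
x0_3 = 115
y0_3 = 255
x0_4 = 235
y0_4 = 310
x1_4 = 345
y1_4 = 365
x_5 = 510
r_5 = 50
y0_6 = 345
x1_7 = 145
y1_7 = 35
x0_8 = 190
y0_8 = 145
y0_9 = 390
x1_9 = 155
y1_9 = 425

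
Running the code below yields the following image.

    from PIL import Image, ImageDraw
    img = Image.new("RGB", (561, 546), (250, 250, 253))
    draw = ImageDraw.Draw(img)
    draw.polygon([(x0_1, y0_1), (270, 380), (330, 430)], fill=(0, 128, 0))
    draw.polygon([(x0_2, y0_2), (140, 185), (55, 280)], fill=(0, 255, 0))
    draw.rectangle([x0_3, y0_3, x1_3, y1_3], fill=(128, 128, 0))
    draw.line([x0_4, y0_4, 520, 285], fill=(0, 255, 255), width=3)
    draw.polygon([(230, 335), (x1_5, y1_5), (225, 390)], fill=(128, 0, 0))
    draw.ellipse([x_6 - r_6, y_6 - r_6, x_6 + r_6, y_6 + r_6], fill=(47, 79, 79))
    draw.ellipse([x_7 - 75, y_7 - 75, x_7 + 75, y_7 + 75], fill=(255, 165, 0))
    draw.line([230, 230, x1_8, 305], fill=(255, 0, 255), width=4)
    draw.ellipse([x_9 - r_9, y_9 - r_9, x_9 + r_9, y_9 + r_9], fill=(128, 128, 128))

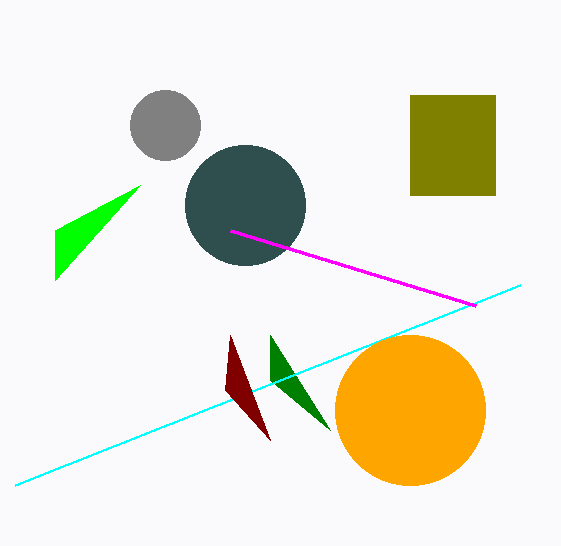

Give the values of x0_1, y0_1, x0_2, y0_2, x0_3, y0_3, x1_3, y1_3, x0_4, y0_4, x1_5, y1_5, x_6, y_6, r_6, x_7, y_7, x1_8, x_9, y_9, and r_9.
x0_1 = 270, y0_1 = 335, x0_2 = 55, y0_2 = 230, x0_3 = 410, y0_3 = 95, x1_3 = 495, y1_3 = 195, x0_4 = 15, y0_4 = 485, x1_5 = 270, y1_5 = 440, x_6 = 245, y_6 = 205, r_6 = 60, x_7 = 410, y_7 = 410, x1_8 = 475, x_9 = 165, y_9 = 125, r_9 = 35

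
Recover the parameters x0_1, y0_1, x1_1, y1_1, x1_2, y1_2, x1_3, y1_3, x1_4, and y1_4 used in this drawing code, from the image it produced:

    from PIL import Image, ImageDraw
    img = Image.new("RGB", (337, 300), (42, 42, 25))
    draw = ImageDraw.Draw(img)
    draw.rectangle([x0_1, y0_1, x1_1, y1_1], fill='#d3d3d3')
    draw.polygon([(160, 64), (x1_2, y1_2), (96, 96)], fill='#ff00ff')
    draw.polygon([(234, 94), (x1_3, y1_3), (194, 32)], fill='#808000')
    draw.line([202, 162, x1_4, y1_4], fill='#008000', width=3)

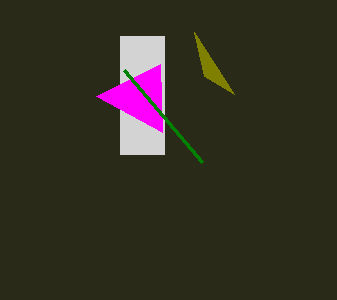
x0_1 = 120
y0_1 = 36
x1_1 = 164
y1_1 = 154
x1_2 = 162
y1_2 = 132
x1_3 = 204
y1_3 = 76
x1_4 = 124
y1_4 = 70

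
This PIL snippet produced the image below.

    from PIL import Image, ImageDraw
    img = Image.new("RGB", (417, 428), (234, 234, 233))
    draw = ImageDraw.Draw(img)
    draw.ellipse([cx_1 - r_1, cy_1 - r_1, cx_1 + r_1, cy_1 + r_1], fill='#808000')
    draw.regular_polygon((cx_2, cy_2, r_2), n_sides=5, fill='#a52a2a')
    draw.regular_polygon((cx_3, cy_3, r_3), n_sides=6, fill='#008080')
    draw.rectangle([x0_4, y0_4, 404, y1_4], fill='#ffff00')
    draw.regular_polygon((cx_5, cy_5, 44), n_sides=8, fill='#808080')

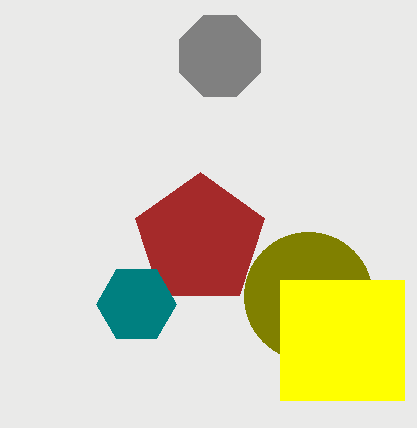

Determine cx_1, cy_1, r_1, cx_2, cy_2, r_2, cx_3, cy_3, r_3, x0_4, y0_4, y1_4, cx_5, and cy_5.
cx_1 = 308
cy_1 = 296
r_1 = 64
cx_2 = 200
cy_2 = 240
r_2 = 68
cx_3 = 136
cy_3 = 304
r_3 = 40
x0_4 = 280
y0_4 = 280
y1_4 = 400
cx_5 = 220
cy_5 = 56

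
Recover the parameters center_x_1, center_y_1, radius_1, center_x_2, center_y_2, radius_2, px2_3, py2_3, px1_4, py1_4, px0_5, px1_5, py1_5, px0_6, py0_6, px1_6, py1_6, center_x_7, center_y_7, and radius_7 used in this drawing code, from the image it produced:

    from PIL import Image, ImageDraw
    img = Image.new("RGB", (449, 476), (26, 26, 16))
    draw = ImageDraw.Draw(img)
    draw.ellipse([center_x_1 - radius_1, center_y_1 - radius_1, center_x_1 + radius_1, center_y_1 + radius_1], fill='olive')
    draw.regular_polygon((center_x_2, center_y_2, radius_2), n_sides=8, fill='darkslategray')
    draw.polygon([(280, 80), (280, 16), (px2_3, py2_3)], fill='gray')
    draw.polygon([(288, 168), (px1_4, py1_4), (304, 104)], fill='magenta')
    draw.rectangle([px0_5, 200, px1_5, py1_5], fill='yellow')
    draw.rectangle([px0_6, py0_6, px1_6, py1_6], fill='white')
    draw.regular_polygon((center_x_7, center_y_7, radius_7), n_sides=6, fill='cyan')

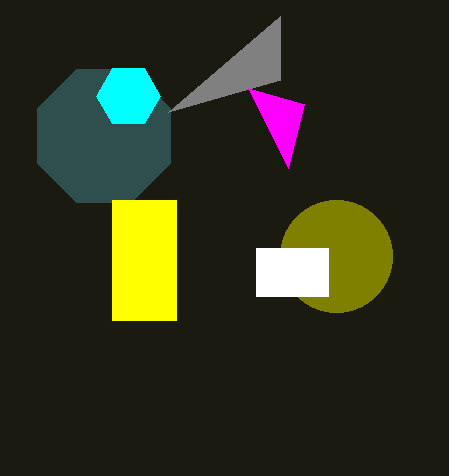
center_x_1 = 336, center_y_1 = 256, radius_1 = 56, center_x_2 = 104, center_y_2 = 136, radius_2 = 72, px2_3 = 168, py2_3 = 112, px1_4 = 248, py1_4 = 88, px0_5 = 112, px1_5 = 176, py1_5 = 320, px0_6 = 256, py0_6 = 248, px1_6 = 328, py1_6 = 296, center_x_7 = 128, center_y_7 = 96, radius_7 = 32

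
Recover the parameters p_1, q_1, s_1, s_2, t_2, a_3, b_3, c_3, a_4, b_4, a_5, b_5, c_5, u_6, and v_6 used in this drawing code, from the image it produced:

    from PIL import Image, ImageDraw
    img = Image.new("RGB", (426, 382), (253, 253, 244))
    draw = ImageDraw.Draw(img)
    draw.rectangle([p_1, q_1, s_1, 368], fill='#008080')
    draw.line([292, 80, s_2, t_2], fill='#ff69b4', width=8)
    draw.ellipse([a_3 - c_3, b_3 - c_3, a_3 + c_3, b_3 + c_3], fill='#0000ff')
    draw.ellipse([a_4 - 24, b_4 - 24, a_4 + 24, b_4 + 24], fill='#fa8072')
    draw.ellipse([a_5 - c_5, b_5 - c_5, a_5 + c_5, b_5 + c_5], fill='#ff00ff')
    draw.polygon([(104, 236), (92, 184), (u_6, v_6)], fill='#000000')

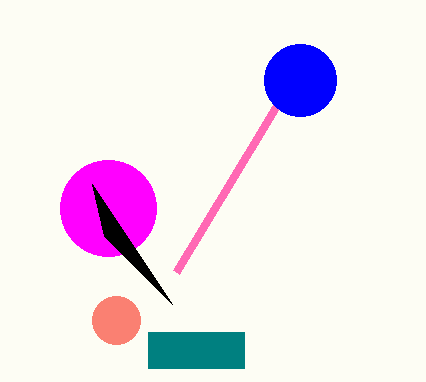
p_1 = 148; q_1 = 332; s_1 = 244; s_2 = 176; t_2 = 272; a_3 = 300; b_3 = 80; c_3 = 36; a_4 = 116; b_4 = 320; a_5 = 108; b_5 = 208; c_5 = 48; u_6 = 172; v_6 = 304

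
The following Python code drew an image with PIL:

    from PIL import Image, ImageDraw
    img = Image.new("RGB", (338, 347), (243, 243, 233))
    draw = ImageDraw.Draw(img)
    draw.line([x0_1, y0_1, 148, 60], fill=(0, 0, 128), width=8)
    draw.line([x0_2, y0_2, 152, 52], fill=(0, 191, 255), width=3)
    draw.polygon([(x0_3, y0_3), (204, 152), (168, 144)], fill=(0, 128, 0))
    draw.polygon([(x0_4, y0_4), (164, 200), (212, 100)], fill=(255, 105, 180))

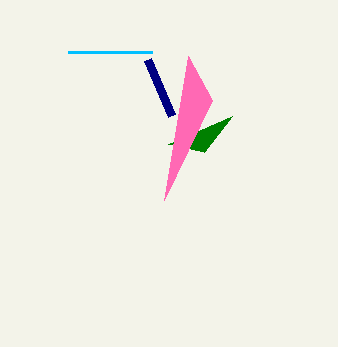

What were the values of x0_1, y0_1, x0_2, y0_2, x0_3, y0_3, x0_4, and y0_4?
x0_1 = 172
y0_1 = 116
x0_2 = 68
y0_2 = 52
x0_3 = 232
y0_3 = 116
x0_4 = 188
y0_4 = 56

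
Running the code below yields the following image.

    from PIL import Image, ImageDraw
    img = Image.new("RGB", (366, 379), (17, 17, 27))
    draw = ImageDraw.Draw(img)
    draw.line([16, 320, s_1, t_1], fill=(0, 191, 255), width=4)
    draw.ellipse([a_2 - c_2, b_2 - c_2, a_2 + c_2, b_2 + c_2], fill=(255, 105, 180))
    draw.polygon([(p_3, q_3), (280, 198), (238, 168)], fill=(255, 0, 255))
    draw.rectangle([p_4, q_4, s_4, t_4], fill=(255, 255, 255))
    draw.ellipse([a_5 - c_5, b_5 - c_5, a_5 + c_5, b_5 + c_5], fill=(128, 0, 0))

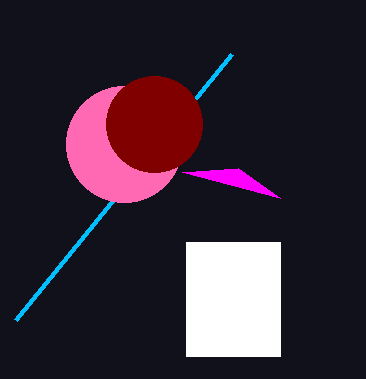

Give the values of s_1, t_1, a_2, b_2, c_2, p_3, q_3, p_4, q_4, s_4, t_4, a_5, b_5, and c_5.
s_1 = 232; t_1 = 54; a_2 = 124; b_2 = 144; c_2 = 58; p_3 = 182; q_3 = 172; p_4 = 186; q_4 = 242; s_4 = 280; t_4 = 356; a_5 = 154; b_5 = 124; c_5 = 48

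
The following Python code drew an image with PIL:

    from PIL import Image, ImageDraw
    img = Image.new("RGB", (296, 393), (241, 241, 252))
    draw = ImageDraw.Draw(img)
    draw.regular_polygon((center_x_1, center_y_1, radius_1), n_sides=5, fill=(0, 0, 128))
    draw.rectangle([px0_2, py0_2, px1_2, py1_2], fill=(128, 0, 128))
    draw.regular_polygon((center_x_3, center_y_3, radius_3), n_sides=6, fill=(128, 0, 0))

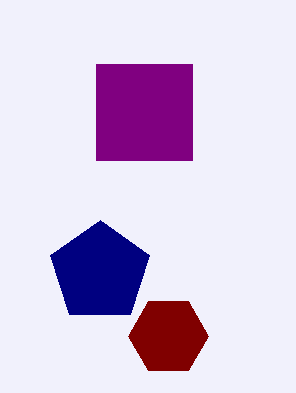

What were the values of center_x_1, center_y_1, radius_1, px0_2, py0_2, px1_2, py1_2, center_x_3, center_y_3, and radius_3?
center_x_1 = 100
center_y_1 = 272
radius_1 = 52
px0_2 = 96
py0_2 = 64
px1_2 = 192
py1_2 = 160
center_x_3 = 168
center_y_3 = 336
radius_3 = 40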